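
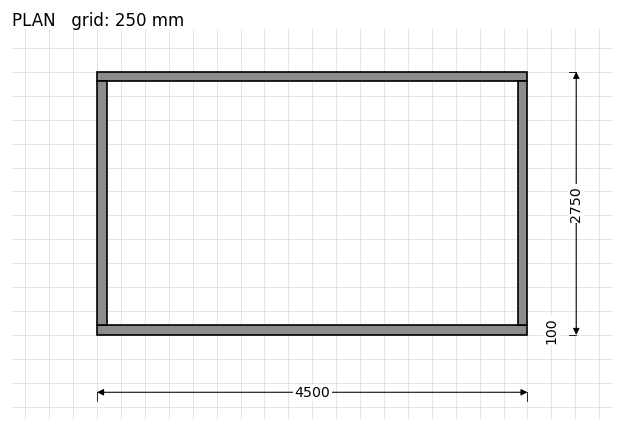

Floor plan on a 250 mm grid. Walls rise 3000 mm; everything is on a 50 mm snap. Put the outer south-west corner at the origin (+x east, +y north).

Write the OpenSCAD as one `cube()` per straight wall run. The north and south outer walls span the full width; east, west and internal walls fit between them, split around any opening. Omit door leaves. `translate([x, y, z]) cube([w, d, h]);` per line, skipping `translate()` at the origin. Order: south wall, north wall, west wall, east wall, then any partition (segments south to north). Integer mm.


cube([4500, 100, 3000]);
translate([0, 2650, 0]) cube([4500, 100, 3000]);
translate([0, 100, 0]) cube([100, 2550, 3000]);
translate([4400, 100, 0]) cube([100, 2550, 3000]);


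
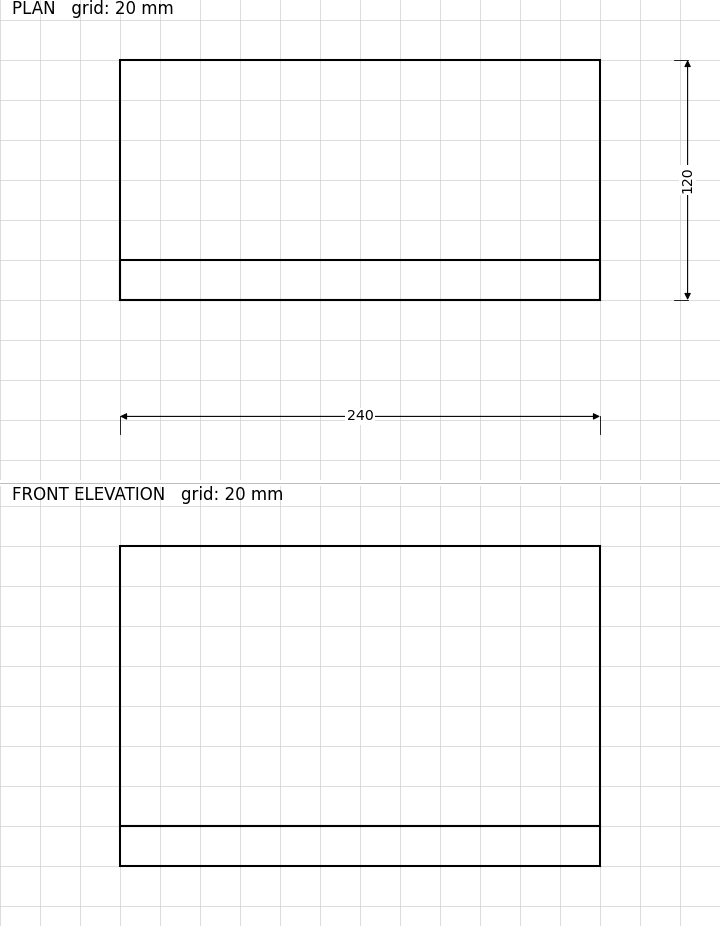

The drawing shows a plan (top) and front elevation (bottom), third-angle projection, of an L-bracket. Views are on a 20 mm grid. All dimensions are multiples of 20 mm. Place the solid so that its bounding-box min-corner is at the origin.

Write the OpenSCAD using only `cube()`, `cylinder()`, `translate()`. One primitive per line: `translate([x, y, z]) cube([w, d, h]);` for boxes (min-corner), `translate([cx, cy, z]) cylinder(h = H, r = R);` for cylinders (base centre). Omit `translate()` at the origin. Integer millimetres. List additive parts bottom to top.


cube([240, 120, 20]);
translate([0, 0, 20]) cube([240, 20, 140]);


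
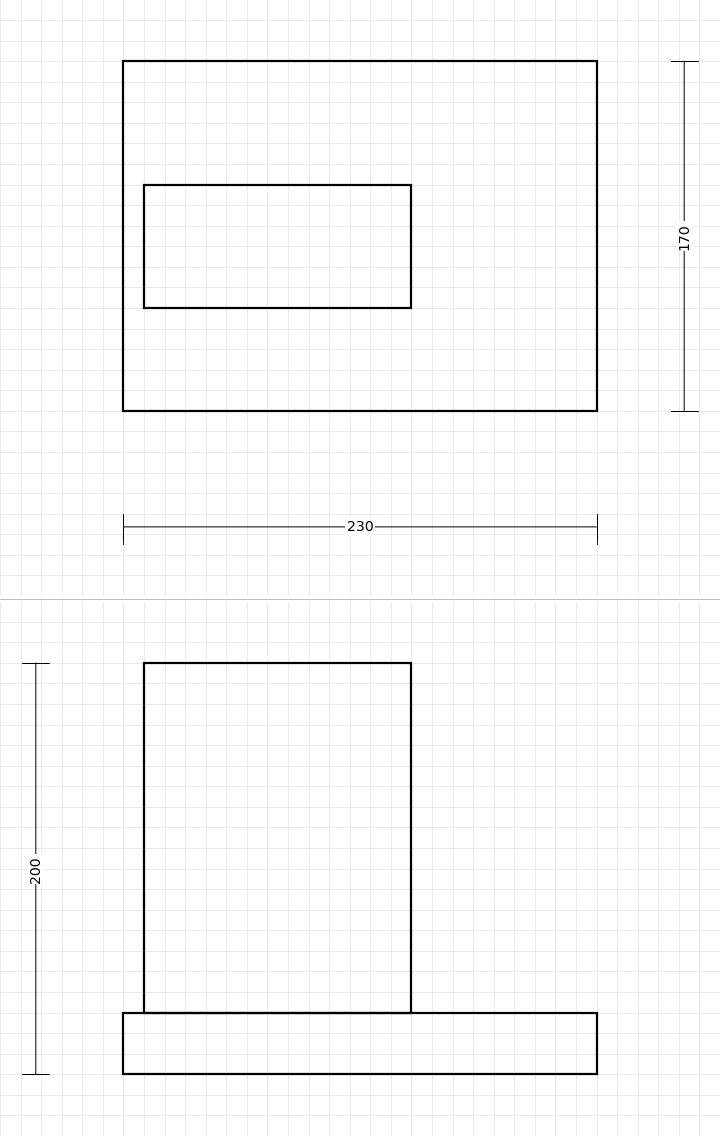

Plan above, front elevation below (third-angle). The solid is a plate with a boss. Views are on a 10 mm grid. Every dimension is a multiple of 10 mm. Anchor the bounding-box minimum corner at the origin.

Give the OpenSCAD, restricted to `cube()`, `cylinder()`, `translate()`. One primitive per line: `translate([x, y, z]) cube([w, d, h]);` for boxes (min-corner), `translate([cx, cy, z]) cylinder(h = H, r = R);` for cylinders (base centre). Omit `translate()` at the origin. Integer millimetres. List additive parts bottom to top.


cube([230, 170, 30]);
translate([10, 50, 30]) cube([130, 60, 170]);


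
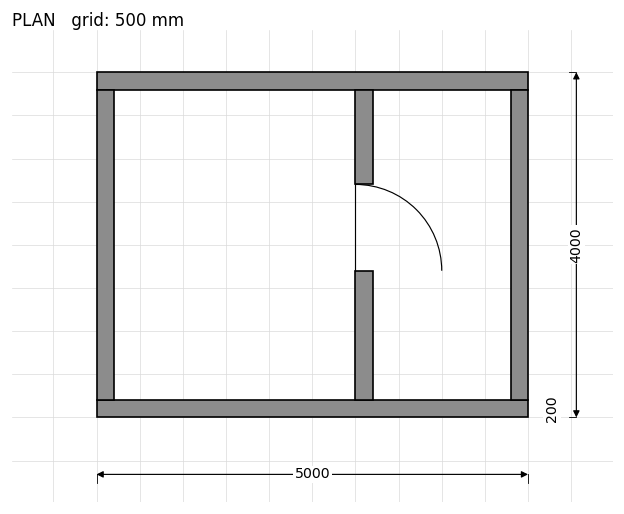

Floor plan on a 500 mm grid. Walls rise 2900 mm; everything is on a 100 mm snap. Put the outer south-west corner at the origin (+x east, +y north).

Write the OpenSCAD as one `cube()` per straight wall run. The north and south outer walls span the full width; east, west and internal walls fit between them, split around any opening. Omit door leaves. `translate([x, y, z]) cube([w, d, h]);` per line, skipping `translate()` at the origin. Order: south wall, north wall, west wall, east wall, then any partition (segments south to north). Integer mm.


cube([5000, 200, 2900]);
translate([0, 3800, 0]) cube([5000, 200, 2900]);
translate([0, 200, 0]) cube([200, 3600, 2900]);
translate([4800, 200, 0]) cube([200, 3600, 2900]);
translate([3000, 200, 0]) cube([200, 1500, 2900]);
translate([3000, 2700, 0]) cube([200, 1100, 2900]);


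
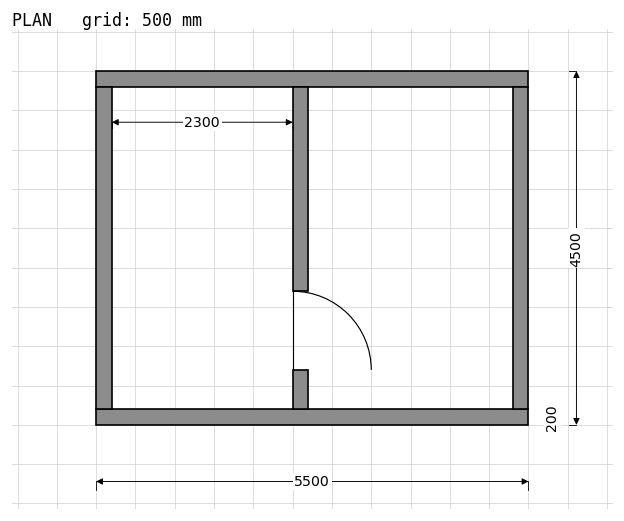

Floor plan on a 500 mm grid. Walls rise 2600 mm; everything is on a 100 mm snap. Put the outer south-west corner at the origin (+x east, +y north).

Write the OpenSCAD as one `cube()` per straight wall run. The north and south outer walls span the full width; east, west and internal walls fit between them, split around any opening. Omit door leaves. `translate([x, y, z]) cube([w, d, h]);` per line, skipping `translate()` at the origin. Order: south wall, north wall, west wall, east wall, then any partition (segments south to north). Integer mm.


cube([5500, 200, 2600]);
translate([0, 4300, 0]) cube([5500, 200, 2600]);
translate([0, 200, 0]) cube([200, 4100, 2600]);
translate([5300, 200, 0]) cube([200, 4100, 2600]);
translate([2500, 200, 0]) cube([200, 500, 2600]);
translate([2500, 1700, 0]) cube([200, 2600, 2600]);


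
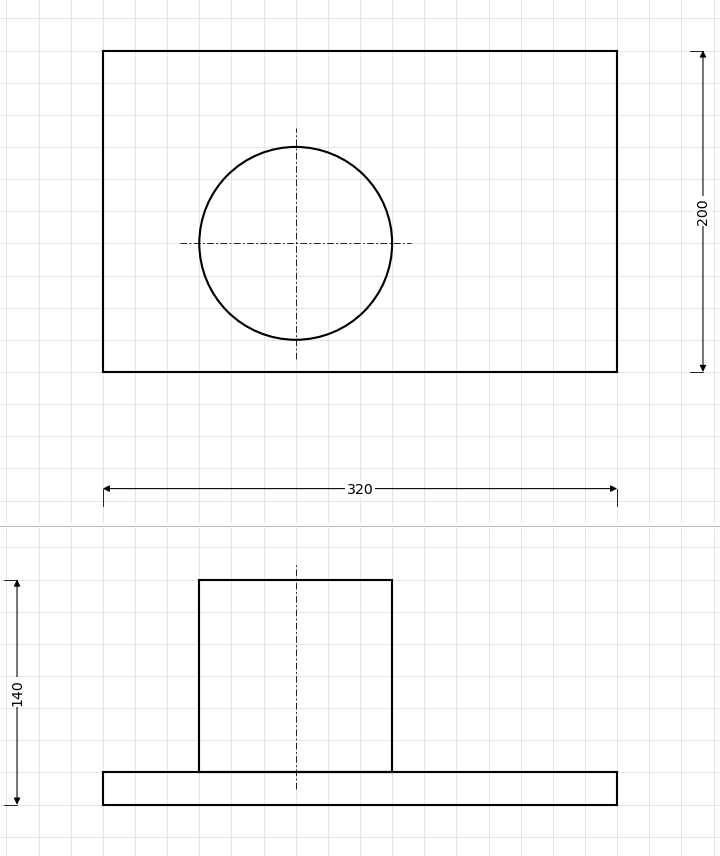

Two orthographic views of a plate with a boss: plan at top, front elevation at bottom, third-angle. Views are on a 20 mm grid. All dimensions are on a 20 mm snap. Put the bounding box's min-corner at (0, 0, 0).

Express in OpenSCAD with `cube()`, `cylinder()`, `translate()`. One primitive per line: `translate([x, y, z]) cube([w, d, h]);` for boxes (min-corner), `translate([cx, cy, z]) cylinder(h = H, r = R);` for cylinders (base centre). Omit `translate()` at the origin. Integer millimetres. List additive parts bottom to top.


cube([320, 200, 20]);
translate([120, 80, 20]) cylinder(h = 120, r = 60);


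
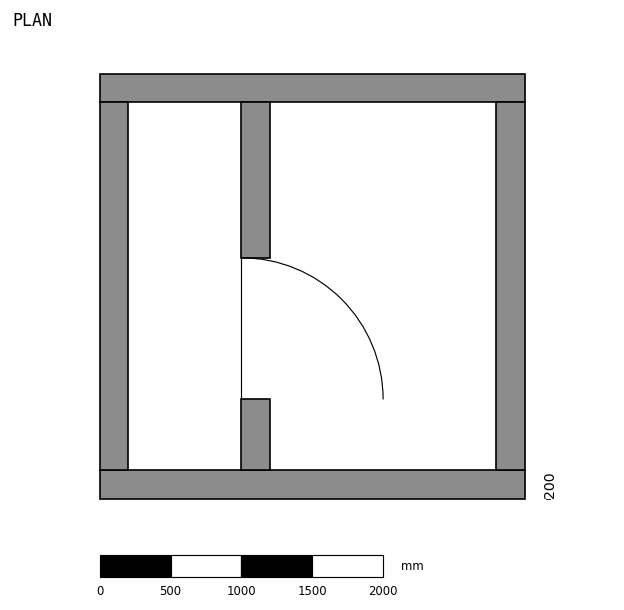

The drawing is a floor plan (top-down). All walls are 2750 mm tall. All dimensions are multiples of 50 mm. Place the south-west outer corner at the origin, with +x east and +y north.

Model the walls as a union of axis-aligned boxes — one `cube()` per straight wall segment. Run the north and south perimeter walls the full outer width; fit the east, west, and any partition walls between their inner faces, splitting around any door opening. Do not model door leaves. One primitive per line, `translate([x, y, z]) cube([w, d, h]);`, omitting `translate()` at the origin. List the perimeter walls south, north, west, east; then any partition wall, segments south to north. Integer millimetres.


cube([3000, 200, 2750]);
translate([0, 2800, 0]) cube([3000, 200, 2750]);
translate([0, 200, 0]) cube([200, 2600, 2750]);
translate([2800, 200, 0]) cube([200, 2600, 2750]);
translate([1000, 200, 0]) cube([200, 500, 2750]);
translate([1000, 1700, 0]) cube([200, 1100, 2750]);


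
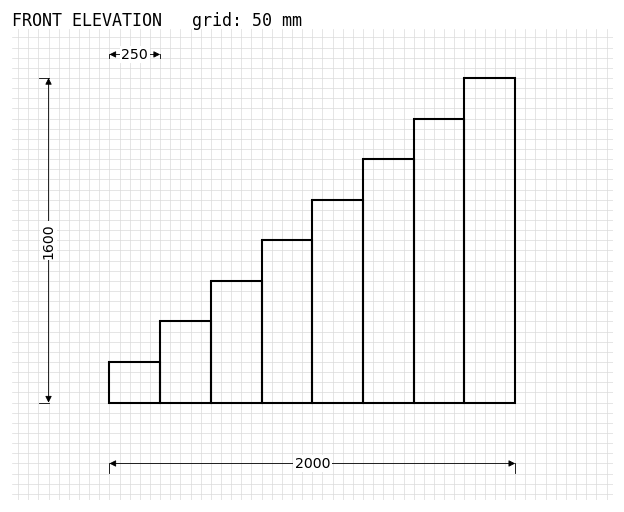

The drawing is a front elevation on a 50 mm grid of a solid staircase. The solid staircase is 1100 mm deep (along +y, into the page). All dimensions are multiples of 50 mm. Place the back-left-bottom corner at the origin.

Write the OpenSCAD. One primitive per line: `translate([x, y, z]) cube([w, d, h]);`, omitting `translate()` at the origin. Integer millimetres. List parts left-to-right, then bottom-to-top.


cube([250, 1100, 200]);
translate([250, 0, 0]) cube([250, 1100, 400]);
translate([500, 0, 0]) cube([250, 1100, 600]);
translate([750, 0, 0]) cube([250, 1100, 800]);
translate([1000, 0, 0]) cube([250, 1100, 1000]);
translate([1250, 0, 0]) cube([250, 1100, 1200]);
translate([1500, 0, 0]) cube([250, 1100, 1400]);
translate([1750, 0, 0]) cube([250, 1100, 1600]);


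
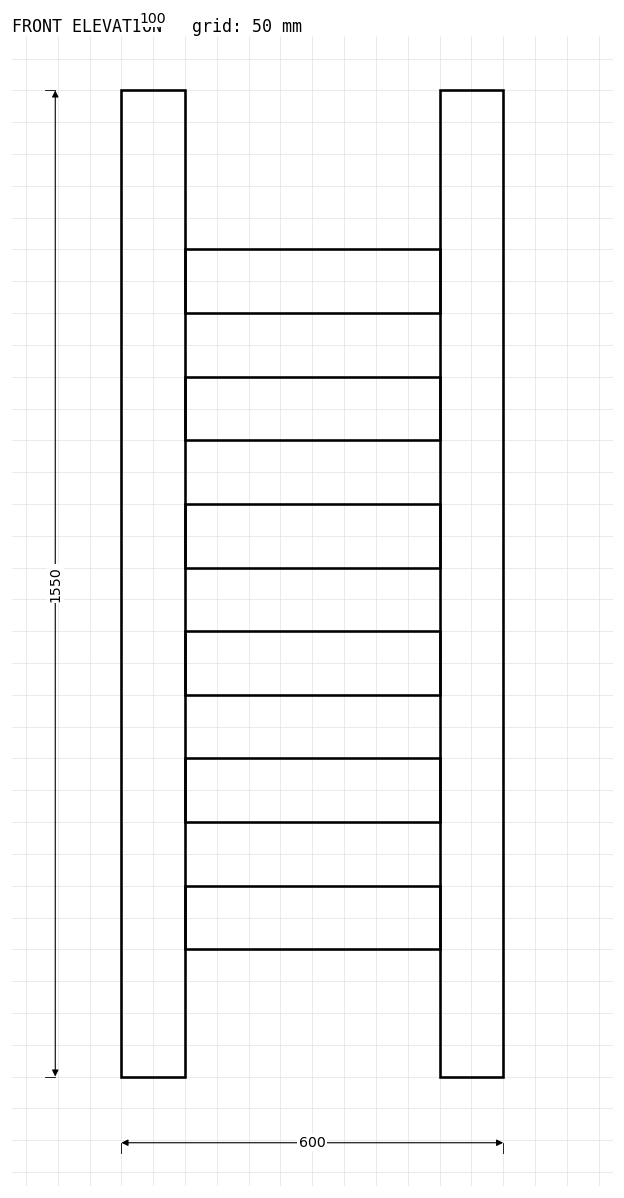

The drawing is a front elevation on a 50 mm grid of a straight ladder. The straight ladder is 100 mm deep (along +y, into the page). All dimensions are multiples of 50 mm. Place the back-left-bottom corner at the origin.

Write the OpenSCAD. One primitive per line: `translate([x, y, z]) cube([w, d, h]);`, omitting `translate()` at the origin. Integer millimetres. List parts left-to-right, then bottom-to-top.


cube([100, 100, 1550]);
translate([100, 0, 200]) cube([400, 100, 100]);
translate([100, 0, 400]) cube([400, 100, 100]);
translate([100, 0, 600]) cube([400, 100, 100]);
translate([100, 0, 800]) cube([400, 100, 100]);
translate([100, 0, 1000]) cube([400, 100, 100]);
translate([100, 0, 1200]) cube([400, 100, 100]);
translate([500, 0, 0]) cube([100, 100, 1550]);


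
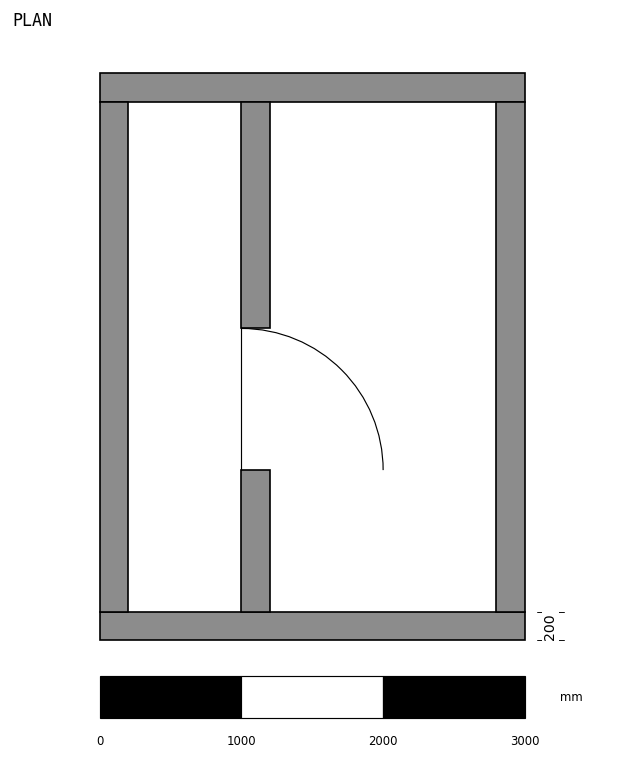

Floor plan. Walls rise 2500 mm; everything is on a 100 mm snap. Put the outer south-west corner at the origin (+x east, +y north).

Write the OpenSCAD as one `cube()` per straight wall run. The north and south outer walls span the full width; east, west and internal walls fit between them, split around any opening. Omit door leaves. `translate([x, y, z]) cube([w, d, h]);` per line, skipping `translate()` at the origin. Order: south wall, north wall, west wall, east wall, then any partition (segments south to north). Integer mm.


cube([3000, 200, 2500]);
translate([0, 3800, 0]) cube([3000, 200, 2500]);
translate([0, 200, 0]) cube([200, 3600, 2500]);
translate([2800, 200, 0]) cube([200, 3600, 2500]);
translate([1000, 200, 0]) cube([200, 1000, 2500]);
translate([1000, 2200, 0]) cube([200, 1600, 2500]);


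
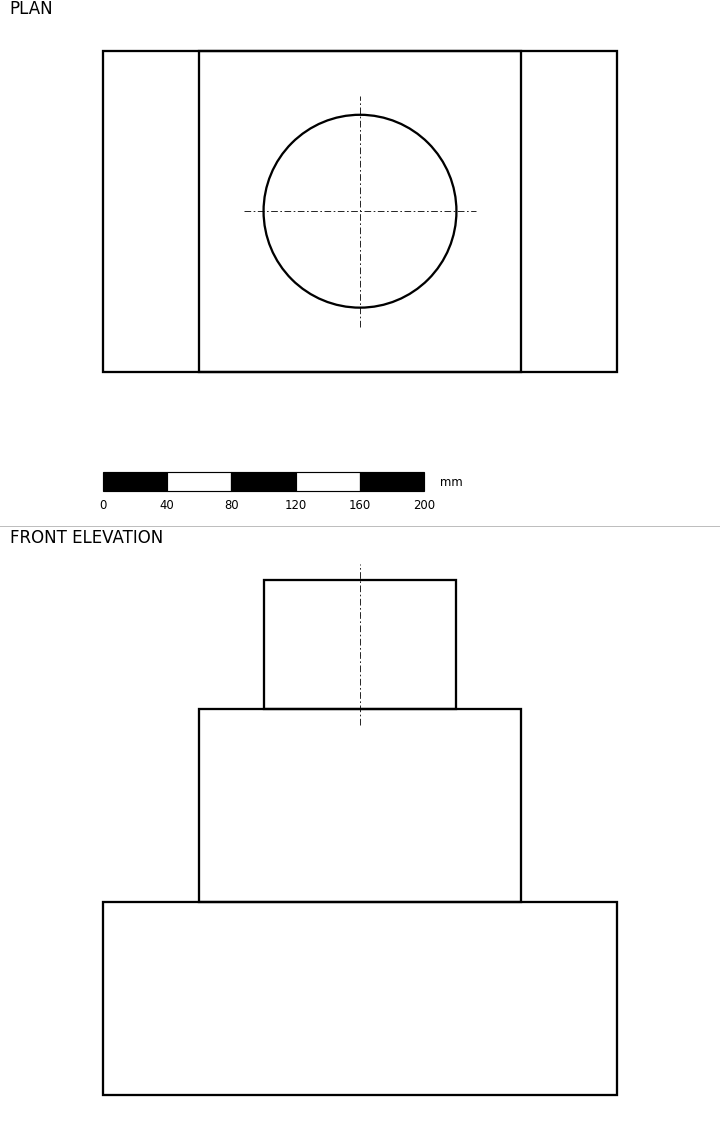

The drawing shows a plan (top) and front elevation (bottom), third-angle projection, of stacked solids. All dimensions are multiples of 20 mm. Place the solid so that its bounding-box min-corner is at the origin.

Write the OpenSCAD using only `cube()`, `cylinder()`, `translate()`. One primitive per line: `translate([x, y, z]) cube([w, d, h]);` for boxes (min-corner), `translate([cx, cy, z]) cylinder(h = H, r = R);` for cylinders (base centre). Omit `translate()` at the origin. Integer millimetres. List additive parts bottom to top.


cube([320, 200, 120]);
translate([60, 0, 120]) cube([200, 200, 120]);
translate([160, 100, 240]) cylinder(h = 80, r = 60);


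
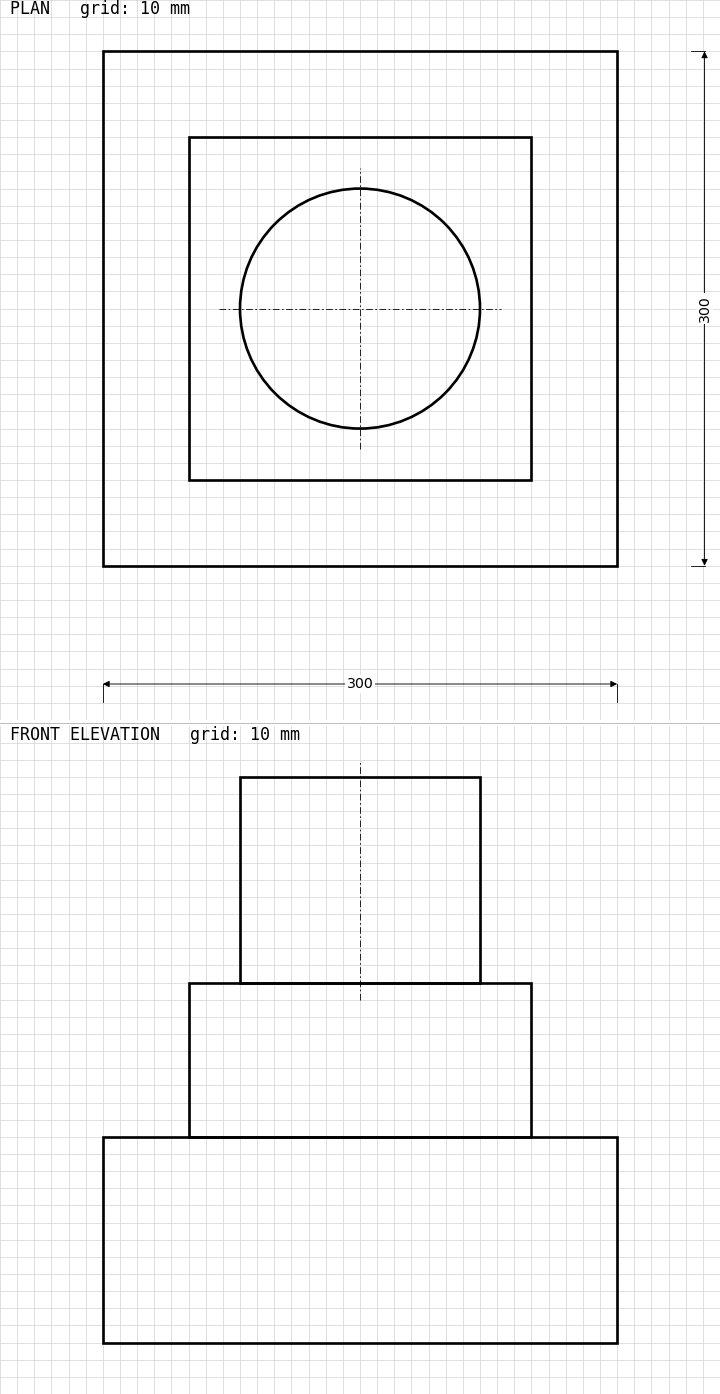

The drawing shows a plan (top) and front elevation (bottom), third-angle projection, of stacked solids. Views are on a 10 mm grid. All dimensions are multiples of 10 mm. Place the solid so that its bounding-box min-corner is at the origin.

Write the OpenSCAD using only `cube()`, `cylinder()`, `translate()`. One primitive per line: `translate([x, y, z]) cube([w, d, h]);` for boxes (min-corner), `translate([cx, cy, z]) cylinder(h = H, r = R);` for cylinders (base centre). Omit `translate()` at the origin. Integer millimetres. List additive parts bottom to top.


cube([300, 300, 120]);
translate([50, 50, 120]) cube([200, 200, 90]);
translate([150, 150, 210]) cylinder(h = 120, r = 70);


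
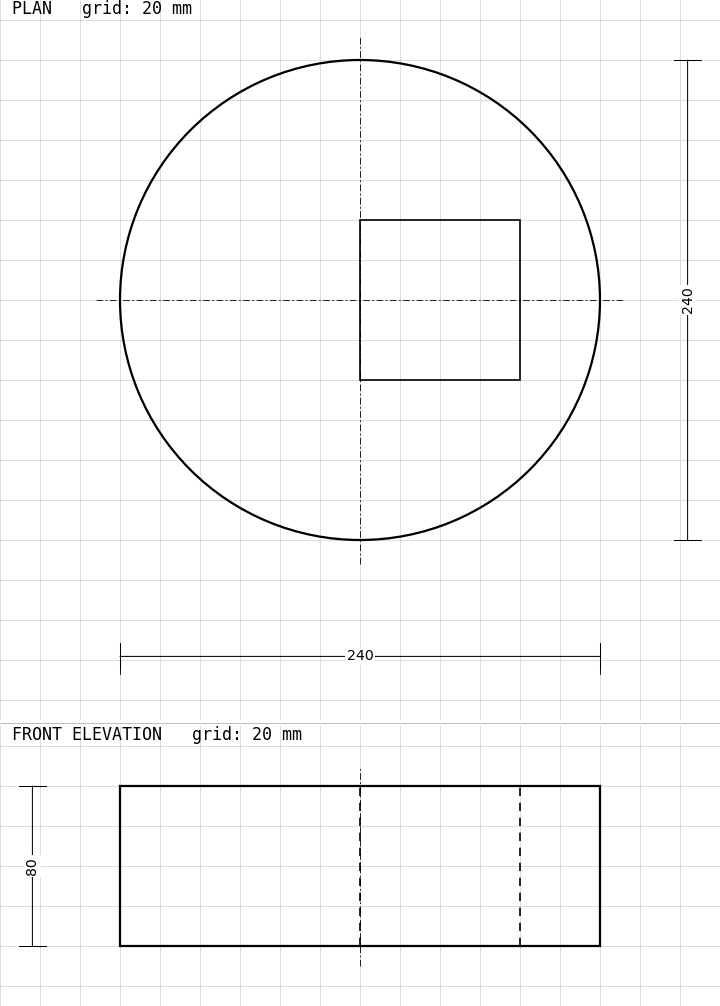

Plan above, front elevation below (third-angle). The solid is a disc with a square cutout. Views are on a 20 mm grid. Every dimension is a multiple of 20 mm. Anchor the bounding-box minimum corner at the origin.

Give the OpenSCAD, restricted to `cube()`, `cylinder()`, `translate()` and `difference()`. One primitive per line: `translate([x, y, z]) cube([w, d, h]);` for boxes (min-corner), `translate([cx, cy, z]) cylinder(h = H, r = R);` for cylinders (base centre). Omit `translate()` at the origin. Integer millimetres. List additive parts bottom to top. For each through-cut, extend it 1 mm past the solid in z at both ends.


difference() {
  translate([120, 120, 0]) cylinder(h = 80, r = 120);
  translate([120, 80, -1]) cube([80, 80, 82]);
}


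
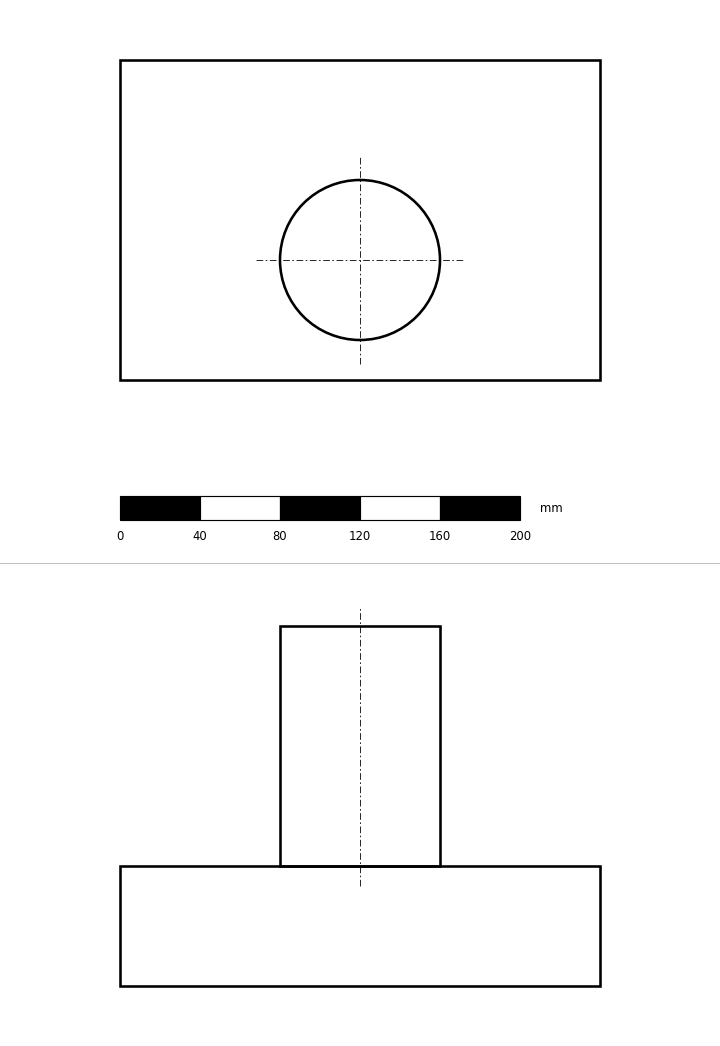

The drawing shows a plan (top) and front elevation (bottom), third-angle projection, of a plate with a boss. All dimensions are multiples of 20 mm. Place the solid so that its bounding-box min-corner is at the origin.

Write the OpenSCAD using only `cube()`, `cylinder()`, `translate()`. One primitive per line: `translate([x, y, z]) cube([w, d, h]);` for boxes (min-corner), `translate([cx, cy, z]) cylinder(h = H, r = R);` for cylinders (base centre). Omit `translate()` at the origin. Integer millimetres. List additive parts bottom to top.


cube([240, 160, 60]);
translate([120, 60, 60]) cylinder(h = 120, r = 40);


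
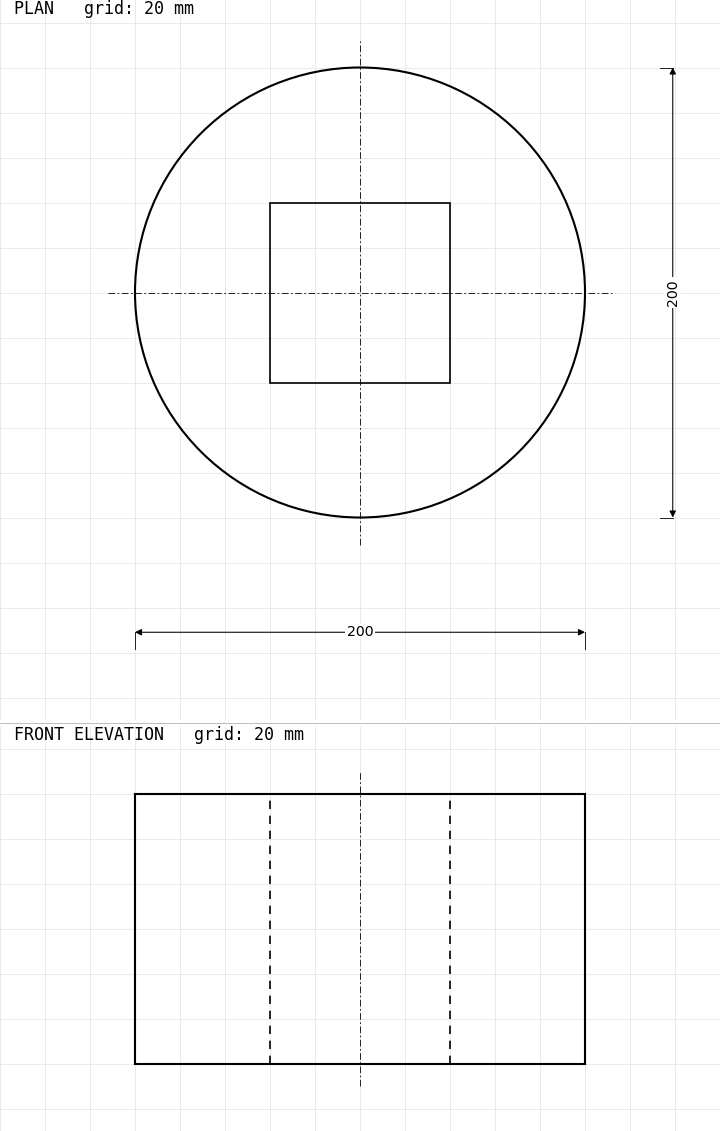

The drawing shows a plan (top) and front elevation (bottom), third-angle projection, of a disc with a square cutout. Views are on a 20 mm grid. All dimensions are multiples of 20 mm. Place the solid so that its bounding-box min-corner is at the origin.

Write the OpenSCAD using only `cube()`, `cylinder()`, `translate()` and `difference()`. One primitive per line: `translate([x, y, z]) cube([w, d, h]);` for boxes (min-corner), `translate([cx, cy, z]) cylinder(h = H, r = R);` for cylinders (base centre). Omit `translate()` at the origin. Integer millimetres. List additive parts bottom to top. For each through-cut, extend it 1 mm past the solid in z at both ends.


difference() {
  translate([100, 100, 0]) cylinder(h = 120, r = 100);
  translate([60, 60, -1]) cube([80, 80, 122]);
}


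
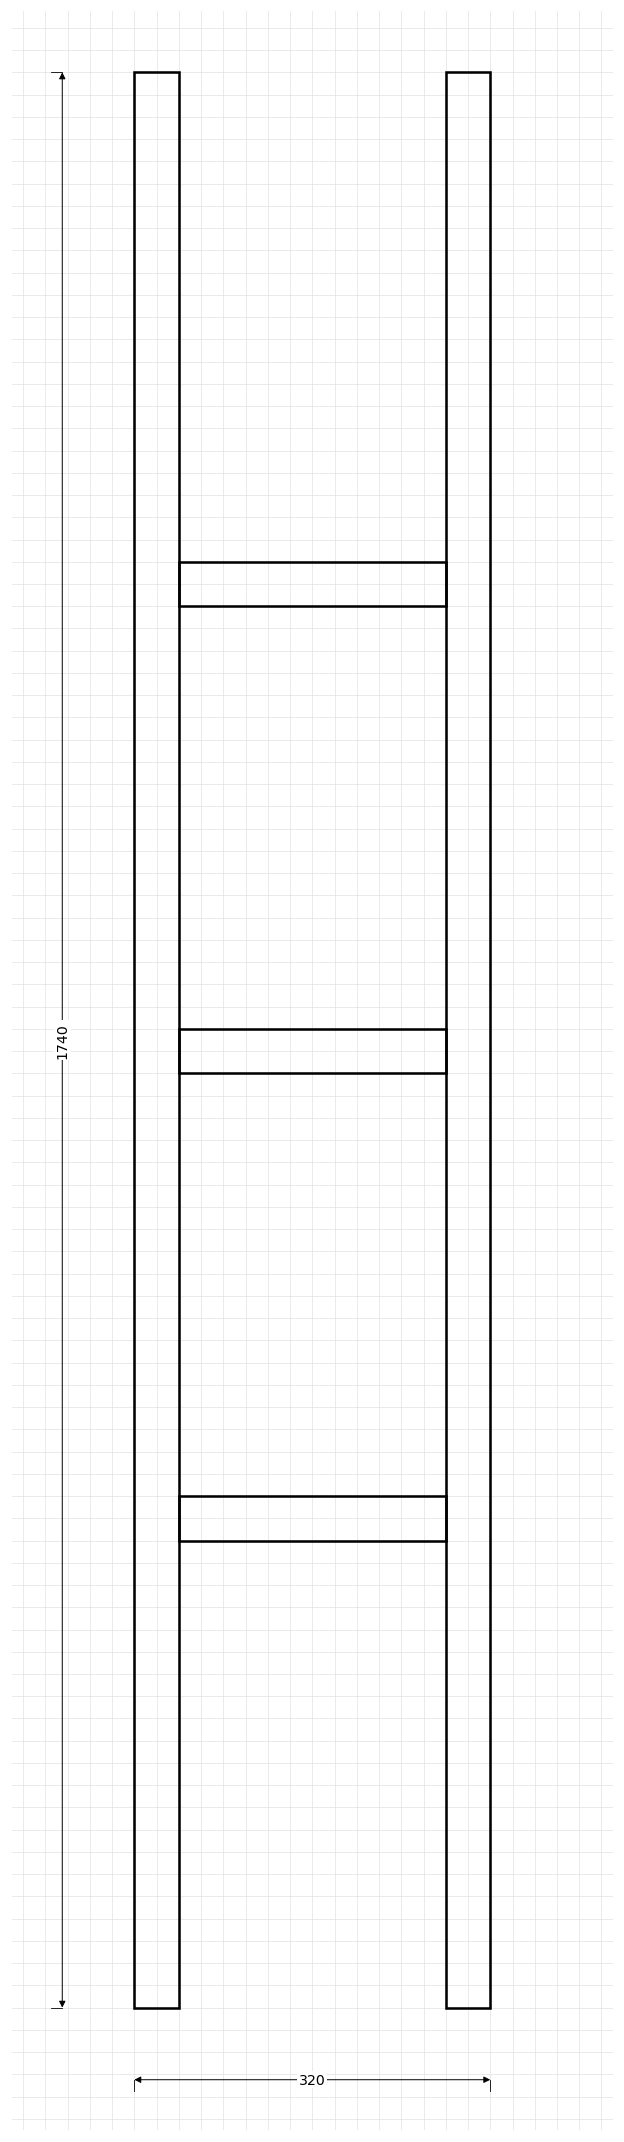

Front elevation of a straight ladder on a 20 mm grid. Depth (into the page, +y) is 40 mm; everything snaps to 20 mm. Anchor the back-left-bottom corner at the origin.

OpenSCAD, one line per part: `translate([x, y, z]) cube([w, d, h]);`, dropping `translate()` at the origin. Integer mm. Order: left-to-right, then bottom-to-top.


cube([40, 40, 1740]);
translate([40, 0, 420]) cube([240, 40, 40]);
translate([40, 0, 840]) cube([240, 40, 40]);
translate([40, 0, 1260]) cube([240, 40, 40]);
translate([280, 0, 0]) cube([40, 40, 1740]);


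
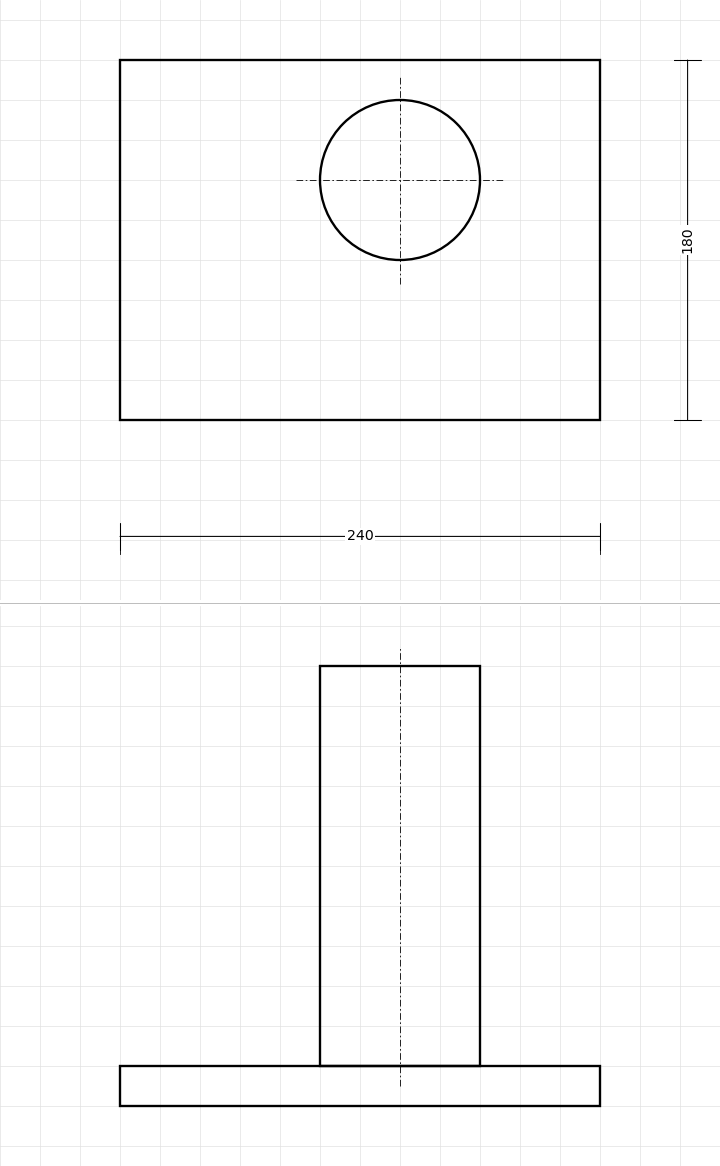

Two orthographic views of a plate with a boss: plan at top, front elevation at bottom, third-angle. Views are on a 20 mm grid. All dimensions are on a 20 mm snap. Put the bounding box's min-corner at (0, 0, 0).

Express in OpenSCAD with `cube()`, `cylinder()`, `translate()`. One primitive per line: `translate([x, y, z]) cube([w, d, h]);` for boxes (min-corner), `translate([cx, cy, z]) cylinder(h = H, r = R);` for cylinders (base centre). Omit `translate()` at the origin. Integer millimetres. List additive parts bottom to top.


cube([240, 180, 20]);
translate([140, 120, 20]) cylinder(h = 200, r = 40);


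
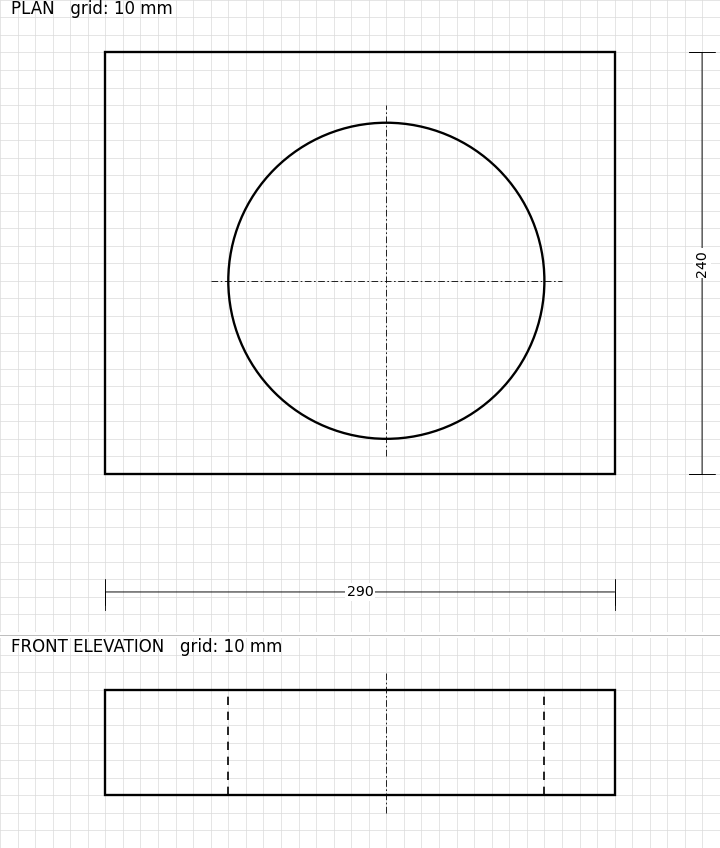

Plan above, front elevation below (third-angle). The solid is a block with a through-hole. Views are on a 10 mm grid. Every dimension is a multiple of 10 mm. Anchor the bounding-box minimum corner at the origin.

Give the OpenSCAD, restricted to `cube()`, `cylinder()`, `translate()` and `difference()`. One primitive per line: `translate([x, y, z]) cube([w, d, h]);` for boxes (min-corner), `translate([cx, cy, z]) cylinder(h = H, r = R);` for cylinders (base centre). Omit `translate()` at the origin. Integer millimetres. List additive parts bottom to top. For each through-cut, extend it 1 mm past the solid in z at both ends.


difference() {
  cube([290, 240, 60]);
  translate([160, 110, -1]) cylinder(h = 62, r = 90);
}


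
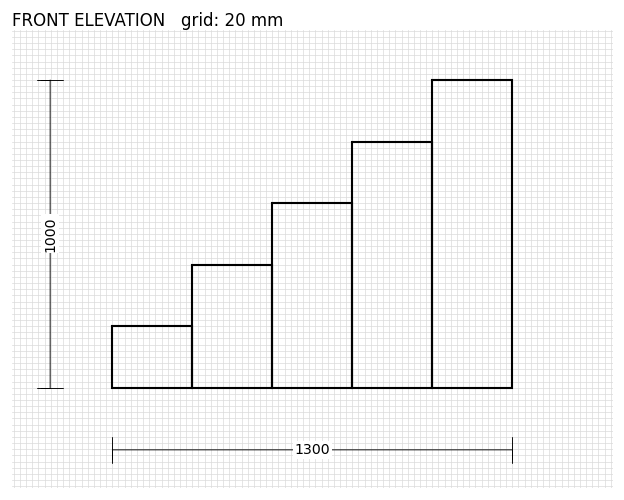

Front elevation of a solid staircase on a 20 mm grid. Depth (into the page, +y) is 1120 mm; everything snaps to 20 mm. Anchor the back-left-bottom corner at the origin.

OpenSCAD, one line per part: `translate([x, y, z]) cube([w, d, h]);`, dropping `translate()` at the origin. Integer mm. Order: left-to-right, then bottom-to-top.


cube([260, 1120, 200]);
translate([260, 0, 0]) cube([260, 1120, 400]);
translate([520, 0, 0]) cube([260, 1120, 600]);
translate([780, 0, 0]) cube([260, 1120, 800]);
translate([1040, 0, 0]) cube([260, 1120, 1000]);


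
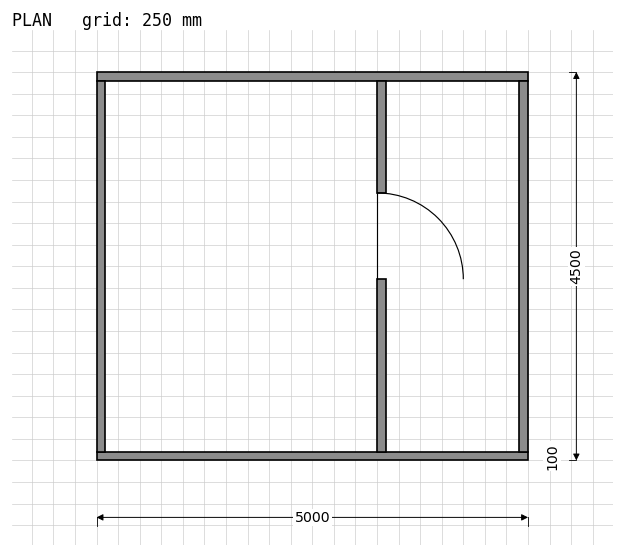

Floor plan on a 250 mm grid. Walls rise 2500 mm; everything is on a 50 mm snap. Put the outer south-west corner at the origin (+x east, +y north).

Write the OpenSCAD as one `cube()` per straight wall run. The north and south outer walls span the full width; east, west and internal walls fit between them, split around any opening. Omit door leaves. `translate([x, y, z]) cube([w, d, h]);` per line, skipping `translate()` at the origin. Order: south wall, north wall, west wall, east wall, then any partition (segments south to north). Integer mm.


cube([5000, 100, 2500]);
translate([0, 4400, 0]) cube([5000, 100, 2500]);
translate([0, 100, 0]) cube([100, 4300, 2500]);
translate([4900, 100, 0]) cube([100, 4300, 2500]);
translate([3250, 100, 0]) cube([100, 2000, 2500]);
translate([3250, 3100, 0]) cube([100, 1300, 2500]);


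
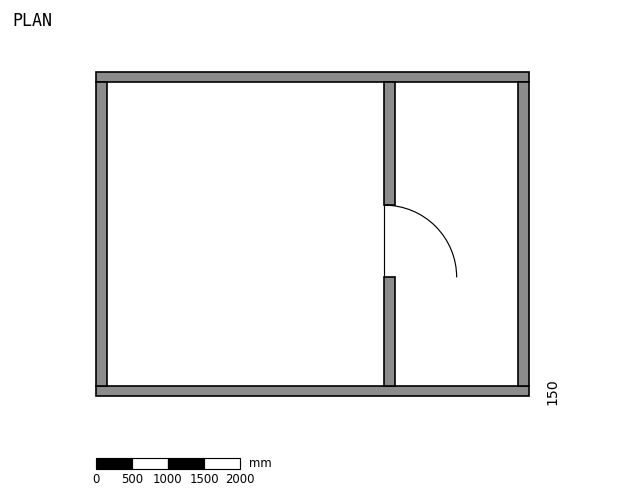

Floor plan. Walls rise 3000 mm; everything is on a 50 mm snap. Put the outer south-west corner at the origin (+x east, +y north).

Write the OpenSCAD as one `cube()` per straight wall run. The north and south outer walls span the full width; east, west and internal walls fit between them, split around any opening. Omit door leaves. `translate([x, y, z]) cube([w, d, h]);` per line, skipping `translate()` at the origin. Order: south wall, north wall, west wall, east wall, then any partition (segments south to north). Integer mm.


cube([6000, 150, 3000]);
translate([0, 4350, 0]) cube([6000, 150, 3000]);
translate([0, 150, 0]) cube([150, 4200, 3000]);
translate([5850, 150, 0]) cube([150, 4200, 3000]);
translate([4000, 150, 0]) cube([150, 1500, 3000]);
translate([4000, 2650, 0]) cube([150, 1700, 3000]);


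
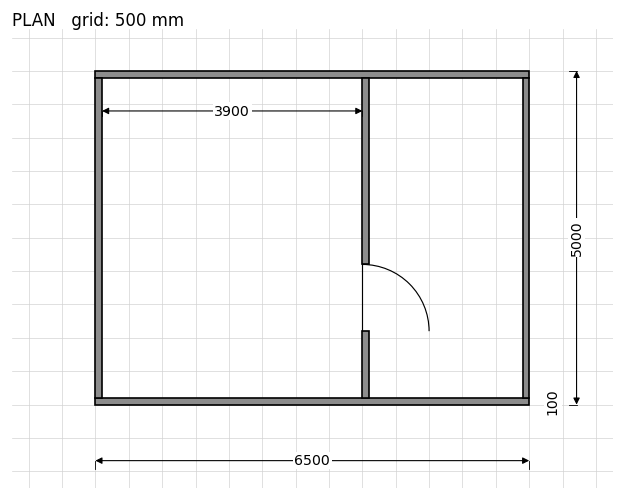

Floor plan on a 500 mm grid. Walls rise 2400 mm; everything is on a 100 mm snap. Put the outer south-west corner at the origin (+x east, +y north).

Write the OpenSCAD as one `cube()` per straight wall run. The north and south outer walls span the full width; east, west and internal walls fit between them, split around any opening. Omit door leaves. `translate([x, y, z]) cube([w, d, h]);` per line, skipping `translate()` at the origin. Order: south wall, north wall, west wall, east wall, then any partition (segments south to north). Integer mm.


cube([6500, 100, 2400]);
translate([0, 4900, 0]) cube([6500, 100, 2400]);
translate([0, 100, 0]) cube([100, 4800, 2400]);
translate([6400, 100, 0]) cube([100, 4800, 2400]);
translate([4000, 100, 0]) cube([100, 1000, 2400]);
translate([4000, 2100, 0]) cube([100, 2800, 2400]);


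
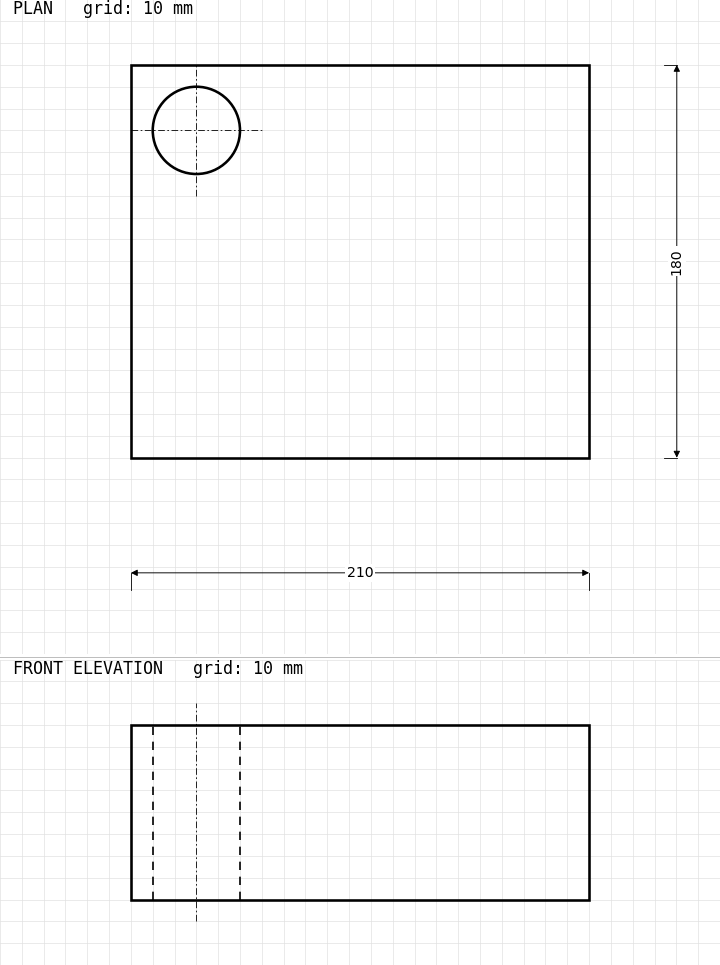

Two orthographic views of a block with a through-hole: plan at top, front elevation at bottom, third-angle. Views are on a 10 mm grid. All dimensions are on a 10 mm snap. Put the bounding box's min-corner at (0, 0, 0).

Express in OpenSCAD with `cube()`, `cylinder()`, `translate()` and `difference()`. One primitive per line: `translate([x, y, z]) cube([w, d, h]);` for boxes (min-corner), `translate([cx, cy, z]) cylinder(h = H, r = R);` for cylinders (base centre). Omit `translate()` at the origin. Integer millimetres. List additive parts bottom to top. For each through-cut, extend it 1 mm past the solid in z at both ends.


difference() {
  cube([210, 180, 80]);
  translate([30, 150, -1]) cylinder(h = 82, r = 20);
}


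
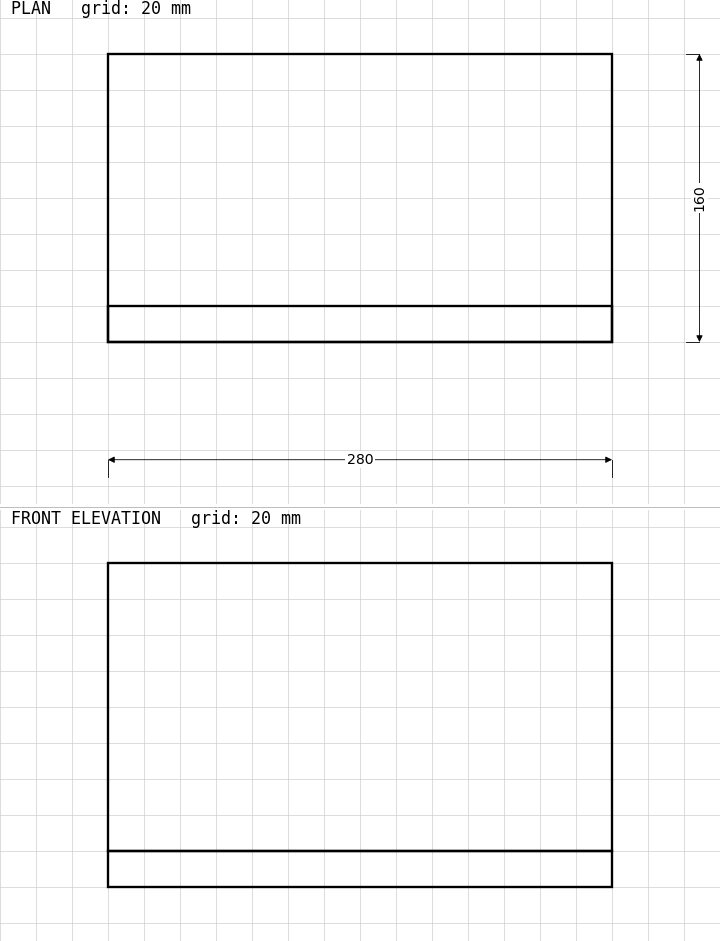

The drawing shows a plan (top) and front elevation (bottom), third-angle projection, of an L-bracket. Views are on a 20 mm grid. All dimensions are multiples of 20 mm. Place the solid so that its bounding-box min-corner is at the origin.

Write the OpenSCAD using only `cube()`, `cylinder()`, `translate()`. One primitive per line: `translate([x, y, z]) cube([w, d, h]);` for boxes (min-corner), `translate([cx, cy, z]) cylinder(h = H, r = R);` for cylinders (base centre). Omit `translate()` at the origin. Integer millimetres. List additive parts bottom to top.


cube([280, 160, 20]);
translate([0, 0, 20]) cube([280, 20, 160]);


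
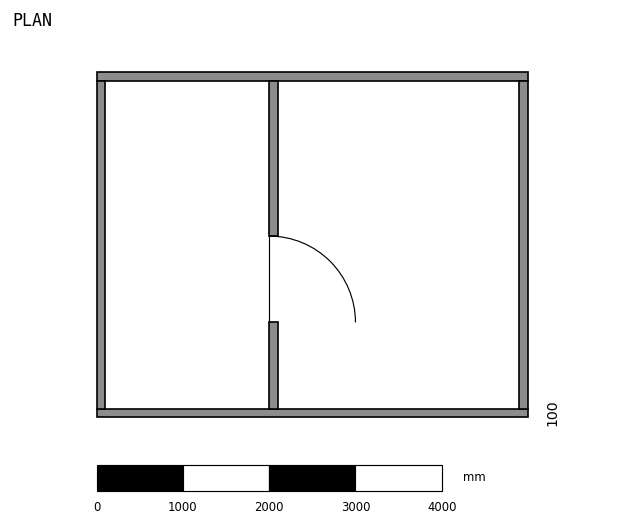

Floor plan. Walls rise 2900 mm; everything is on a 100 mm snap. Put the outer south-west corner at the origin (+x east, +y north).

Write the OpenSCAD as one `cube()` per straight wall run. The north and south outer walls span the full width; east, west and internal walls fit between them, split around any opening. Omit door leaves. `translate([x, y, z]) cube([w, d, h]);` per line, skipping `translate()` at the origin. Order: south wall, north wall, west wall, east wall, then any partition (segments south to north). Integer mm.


cube([5000, 100, 2900]);
translate([0, 3900, 0]) cube([5000, 100, 2900]);
translate([0, 100, 0]) cube([100, 3800, 2900]);
translate([4900, 100, 0]) cube([100, 3800, 2900]);
translate([2000, 100, 0]) cube([100, 1000, 2900]);
translate([2000, 2100, 0]) cube([100, 1800, 2900]);


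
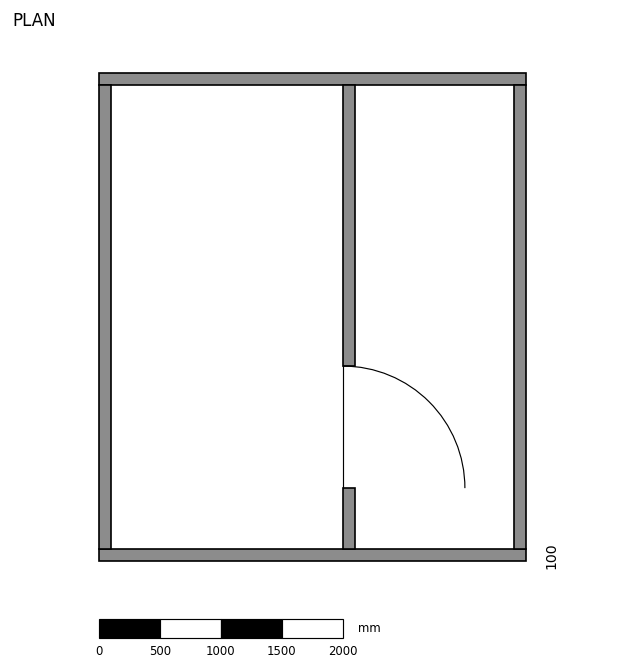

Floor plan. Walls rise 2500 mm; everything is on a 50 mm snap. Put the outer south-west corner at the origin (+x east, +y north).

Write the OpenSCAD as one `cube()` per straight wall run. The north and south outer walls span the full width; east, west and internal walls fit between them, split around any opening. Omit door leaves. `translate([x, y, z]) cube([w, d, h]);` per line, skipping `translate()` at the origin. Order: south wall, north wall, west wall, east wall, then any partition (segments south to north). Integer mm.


cube([3500, 100, 2500]);
translate([0, 3900, 0]) cube([3500, 100, 2500]);
translate([0, 100, 0]) cube([100, 3800, 2500]);
translate([3400, 100, 0]) cube([100, 3800, 2500]);
translate([2000, 100, 0]) cube([100, 500, 2500]);
translate([2000, 1600, 0]) cube([100, 2300, 2500]);


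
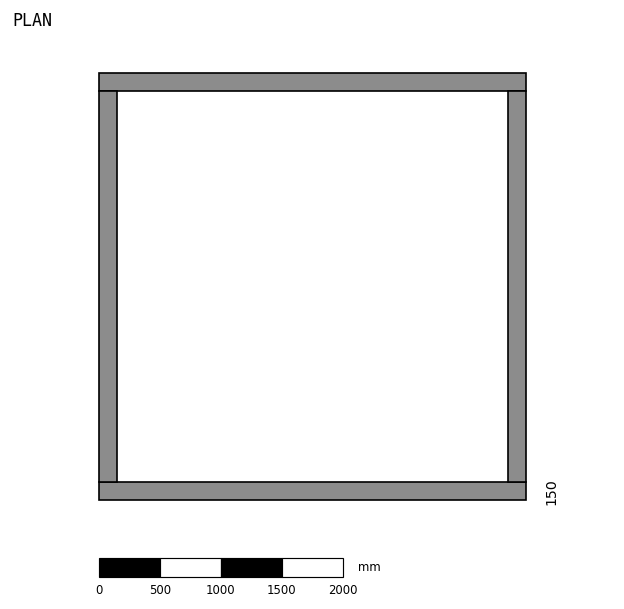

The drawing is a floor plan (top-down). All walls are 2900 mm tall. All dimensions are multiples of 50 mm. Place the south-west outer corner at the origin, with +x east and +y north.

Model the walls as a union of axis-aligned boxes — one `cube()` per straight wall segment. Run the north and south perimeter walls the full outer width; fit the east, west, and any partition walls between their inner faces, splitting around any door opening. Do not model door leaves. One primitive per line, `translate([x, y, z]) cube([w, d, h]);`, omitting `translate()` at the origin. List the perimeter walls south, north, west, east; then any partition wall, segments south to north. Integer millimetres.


cube([3500, 150, 2900]);
translate([0, 3350, 0]) cube([3500, 150, 2900]);
translate([0, 150, 0]) cube([150, 3200, 2900]);
translate([3350, 150, 0]) cube([150, 3200, 2900]);


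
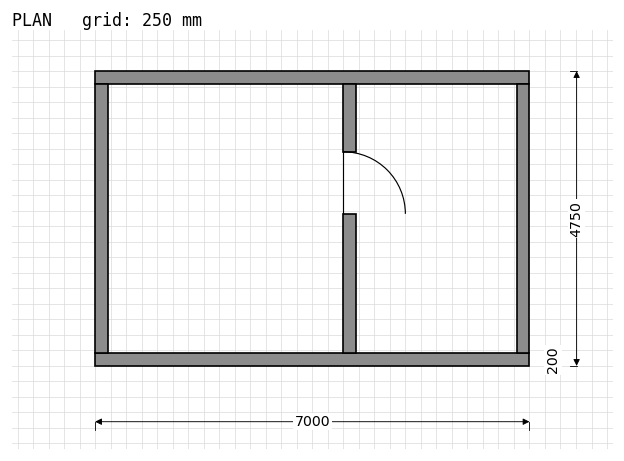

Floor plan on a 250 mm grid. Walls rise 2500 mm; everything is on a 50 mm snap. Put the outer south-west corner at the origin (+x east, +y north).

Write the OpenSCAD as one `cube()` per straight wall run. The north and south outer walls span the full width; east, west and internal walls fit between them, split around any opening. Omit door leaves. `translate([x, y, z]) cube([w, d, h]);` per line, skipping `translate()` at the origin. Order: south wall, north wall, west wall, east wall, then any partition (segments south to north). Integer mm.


cube([7000, 200, 2500]);
translate([0, 4550, 0]) cube([7000, 200, 2500]);
translate([0, 200, 0]) cube([200, 4350, 2500]);
translate([6800, 200, 0]) cube([200, 4350, 2500]);
translate([4000, 200, 0]) cube([200, 2250, 2500]);
translate([4000, 3450, 0]) cube([200, 1100, 2500]);


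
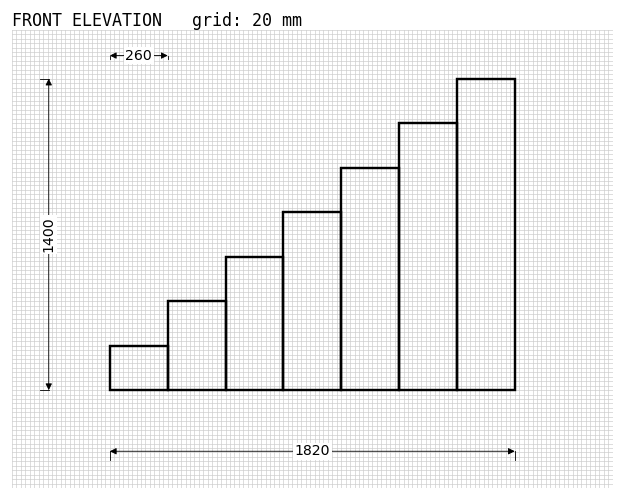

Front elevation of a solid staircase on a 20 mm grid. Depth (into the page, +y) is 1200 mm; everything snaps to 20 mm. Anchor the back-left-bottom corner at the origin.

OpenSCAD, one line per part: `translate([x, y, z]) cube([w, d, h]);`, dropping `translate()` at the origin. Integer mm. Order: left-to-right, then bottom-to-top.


cube([260, 1200, 200]);
translate([260, 0, 0]) cube([260, 1200, 400]);
translate([520, 0, 0]) cube([260, 1200, 600]);
translate([780, 0, 0]) cube([260, 1200, 800]);
translate([1040, 0, 0]) cube([260, 1200, 1000]);
translate([1300, 0, 0]) cube([260, 1200, 1200]);
translate([1560, 0, 0]) cube([260, 1200, 1400]);


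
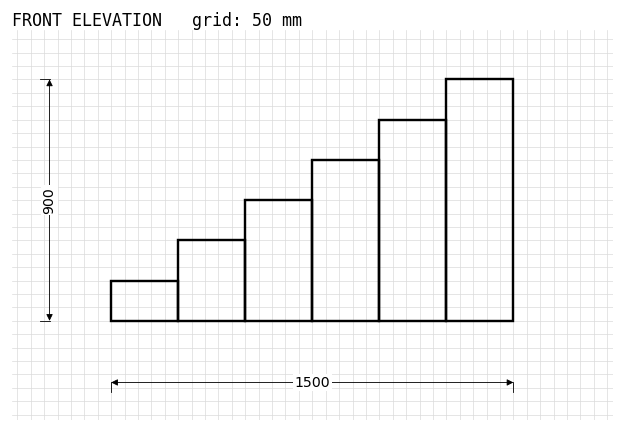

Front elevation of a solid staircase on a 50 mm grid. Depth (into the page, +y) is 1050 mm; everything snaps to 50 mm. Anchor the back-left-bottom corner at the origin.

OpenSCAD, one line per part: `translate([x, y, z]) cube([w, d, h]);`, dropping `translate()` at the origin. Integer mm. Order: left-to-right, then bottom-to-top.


cube([250, 1050, 150]);
translate([250, 0, 0]) cube([250, 1050, 300]);
translate([500, 0, 0]) cube([250, 1050, 450]);
translate([750, 0, 0]) cube([250, 1050, 600]);
translate([1000, 0, 0]) cube([250, 1050, 750]);
translate([1250, 0, 0]) cube([250, 1050, 900]);


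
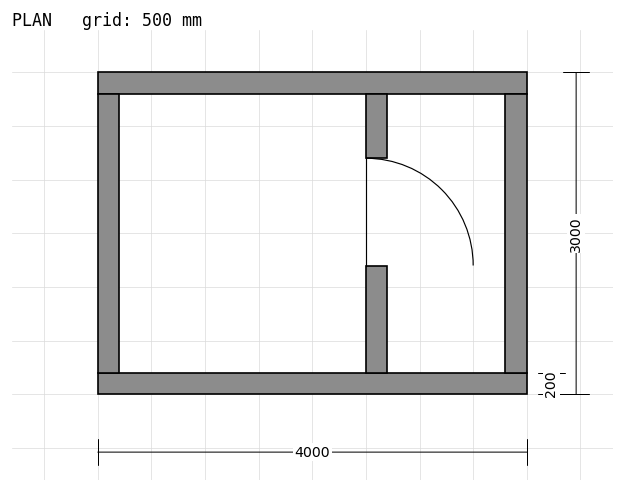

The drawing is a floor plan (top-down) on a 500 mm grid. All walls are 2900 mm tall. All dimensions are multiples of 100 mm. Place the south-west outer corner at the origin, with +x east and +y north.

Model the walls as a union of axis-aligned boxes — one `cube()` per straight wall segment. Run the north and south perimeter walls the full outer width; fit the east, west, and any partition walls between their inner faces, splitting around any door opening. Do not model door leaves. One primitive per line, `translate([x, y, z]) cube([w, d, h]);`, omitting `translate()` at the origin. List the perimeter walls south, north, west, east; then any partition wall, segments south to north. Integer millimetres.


cube([4000, 200, 2900]);
translate([0, 2800, 0]) cube([4000, 200, 2900]);
translate([0, 200, 0]) cube([200, 2600, 2900]);
translate([3800, 200, 0]) cube([200, 2600, 2900]);
translate([2500, 200, 0]) cube([200, 1000, 2900]);
translate([2500, 2200, 0]) cube([200, 600, 2900]);


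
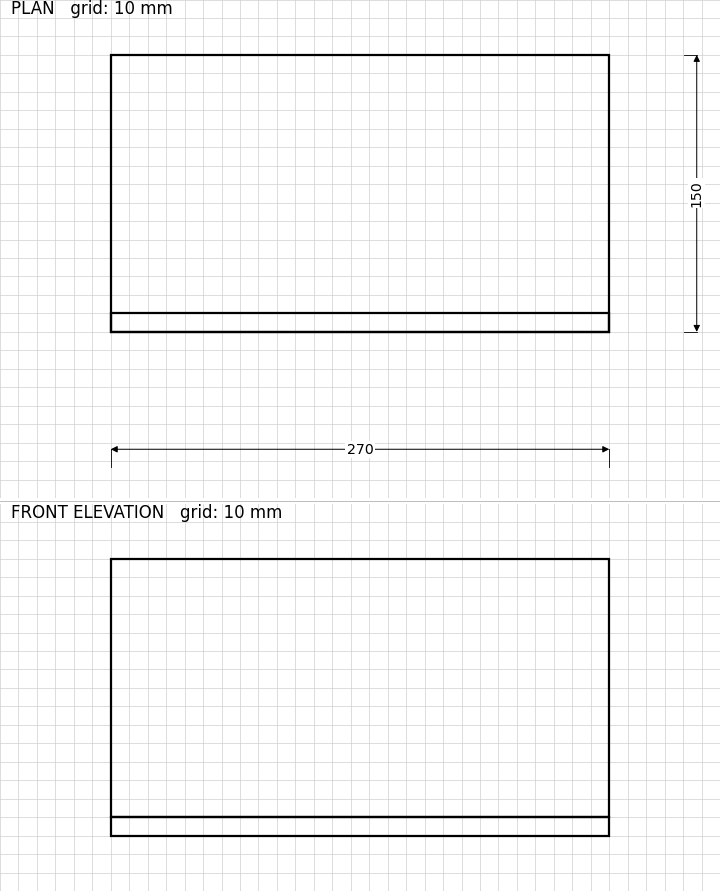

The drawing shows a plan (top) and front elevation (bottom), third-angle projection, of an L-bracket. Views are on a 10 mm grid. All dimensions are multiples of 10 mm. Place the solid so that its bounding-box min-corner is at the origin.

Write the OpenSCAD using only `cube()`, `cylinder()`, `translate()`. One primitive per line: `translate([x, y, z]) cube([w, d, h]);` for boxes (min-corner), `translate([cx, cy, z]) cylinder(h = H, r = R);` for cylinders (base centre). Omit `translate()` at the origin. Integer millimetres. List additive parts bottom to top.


cube([270, 150, 10]);
translate([0, 0, 10]) cube([270, 10, 140]);


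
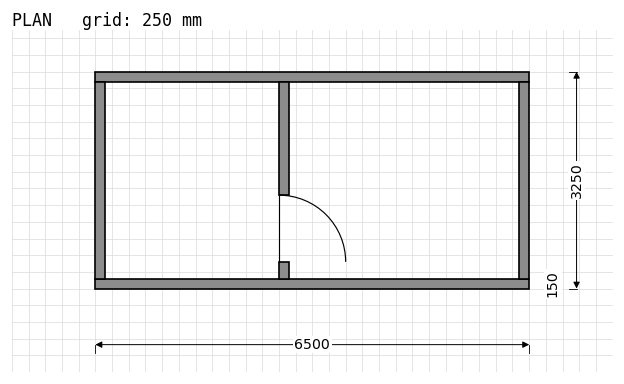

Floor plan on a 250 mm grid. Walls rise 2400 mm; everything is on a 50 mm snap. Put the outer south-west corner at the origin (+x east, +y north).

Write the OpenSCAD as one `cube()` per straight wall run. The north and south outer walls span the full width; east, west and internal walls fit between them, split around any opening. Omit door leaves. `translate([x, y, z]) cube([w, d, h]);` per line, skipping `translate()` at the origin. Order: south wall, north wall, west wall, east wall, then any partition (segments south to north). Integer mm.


cube([6500, 150, 2400]);
translate([0, 3100, 0]) cube([6500, 150, 2400]);
translate([0, 150, 0]) cube([150, 2950, 2400]);
translate([6350, 150, 0]) cube([150, 2950, 2400]);
translate([2750, 150, 0]) cube([150, 250, 2400]);
translate([2750, 1400, 0]) cube([150, 1700, 2400]);


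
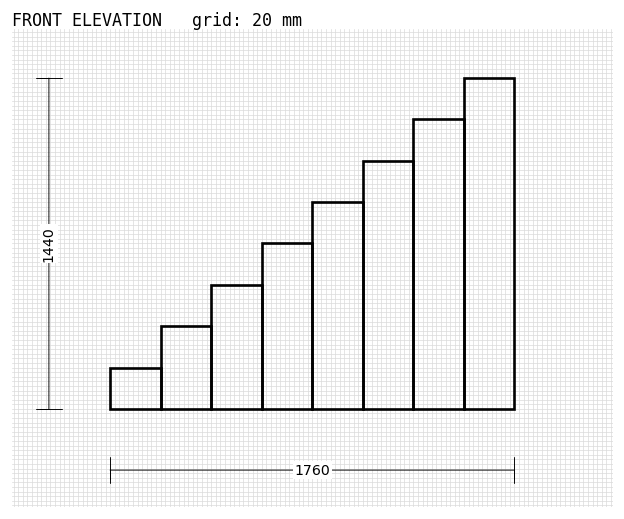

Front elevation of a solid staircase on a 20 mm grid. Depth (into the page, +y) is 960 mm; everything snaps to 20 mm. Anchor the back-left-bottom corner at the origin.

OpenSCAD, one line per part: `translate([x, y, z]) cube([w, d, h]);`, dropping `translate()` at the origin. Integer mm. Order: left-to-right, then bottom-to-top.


cube([220, 960, 180]);
translate([220, 0, 0]) cube([220, 960, 360]);
translate([440, 0, 0]) cube([220, 960, 540]);
translate([660, 0, 0]) cube([220, 960, 720]);
translate([880, 0, 0]) cube([220, 960, 900]);
translate([1100, 0, 0]) cube([220, 960, 1080]);
translate([1320, 0, 0]) cube([220, 960, 1260]);
translate([1540, 0, 0]) cube([220, 960, 1440]);


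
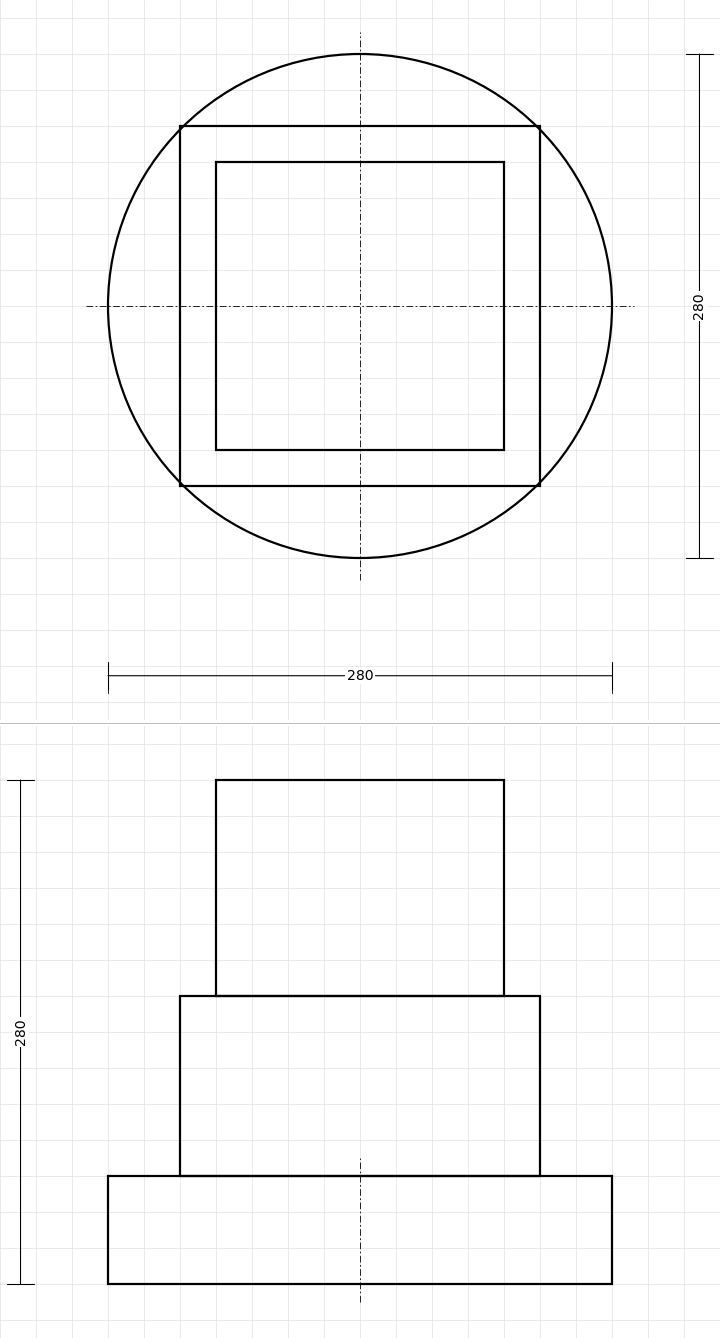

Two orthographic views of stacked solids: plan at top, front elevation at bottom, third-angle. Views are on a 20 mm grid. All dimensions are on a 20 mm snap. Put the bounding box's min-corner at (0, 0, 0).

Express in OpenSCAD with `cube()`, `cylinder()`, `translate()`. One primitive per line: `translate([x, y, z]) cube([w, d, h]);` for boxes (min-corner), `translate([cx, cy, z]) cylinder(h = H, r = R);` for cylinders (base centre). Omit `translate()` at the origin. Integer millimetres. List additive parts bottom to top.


translate([140, 140, 0]) cylinder(h = 60, r = 140);
translate([40, 40, 60]) cube([200, 200, 100]);
translate([60, 60, 160]) cube([160, 160, 120]);


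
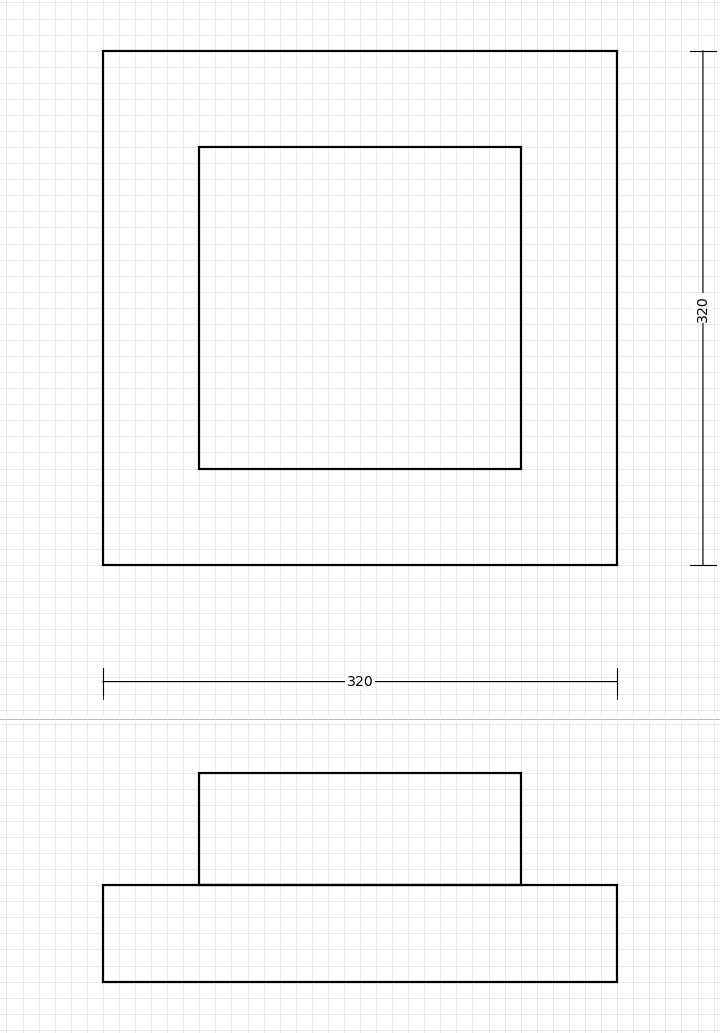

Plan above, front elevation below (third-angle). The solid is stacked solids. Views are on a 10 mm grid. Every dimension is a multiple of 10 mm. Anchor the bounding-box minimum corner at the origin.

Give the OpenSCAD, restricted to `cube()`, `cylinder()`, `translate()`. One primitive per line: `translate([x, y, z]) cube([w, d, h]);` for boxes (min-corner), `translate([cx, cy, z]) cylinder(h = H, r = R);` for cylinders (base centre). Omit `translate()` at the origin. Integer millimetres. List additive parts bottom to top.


cube([320, 320, 60]);
translate([60, 60, 60]) cube([200, 200, 70]);


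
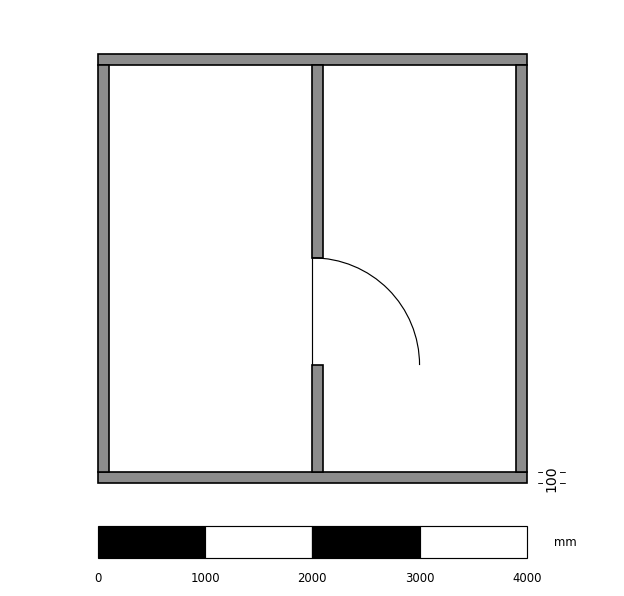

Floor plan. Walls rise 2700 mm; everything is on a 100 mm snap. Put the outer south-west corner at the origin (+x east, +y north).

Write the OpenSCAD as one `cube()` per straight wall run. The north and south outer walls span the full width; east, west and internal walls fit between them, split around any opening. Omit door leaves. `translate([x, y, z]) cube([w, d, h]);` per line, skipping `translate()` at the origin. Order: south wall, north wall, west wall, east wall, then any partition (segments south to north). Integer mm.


cube([4000, 100, 2700]);
translate([0, 3900, 0]) cube([4000, 100, 2700]);
translate([0, 100, 0]) cube([100, 3800, 2700]);
translate([3900, 100, 0]) cube([100, 3800, 2700]);
translate([2000, 100, 0]) cube([100, 1000, 2700]);
translate([2000, 2100, 0]) cube([100, 1800, 2700]);


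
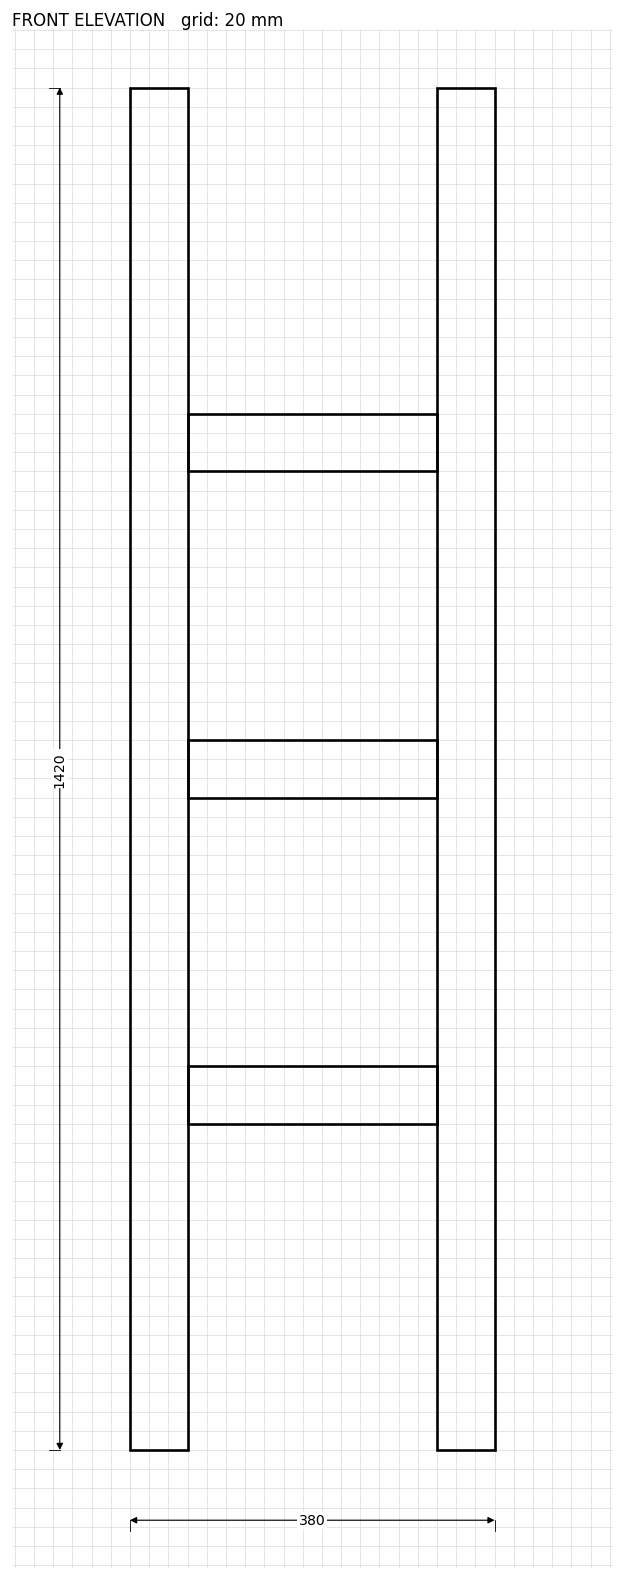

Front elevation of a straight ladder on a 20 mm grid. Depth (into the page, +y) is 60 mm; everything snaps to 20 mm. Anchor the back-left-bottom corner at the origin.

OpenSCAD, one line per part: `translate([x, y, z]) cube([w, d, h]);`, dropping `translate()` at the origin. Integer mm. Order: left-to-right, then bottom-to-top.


cube([60, 60, 1420]);
translate([60, 0, 340]) cube([260, 60, 60]);
translate([60, 0, 680]) cube([260, 60, 60]);
translate([60, 0, 1020]) cube([260, 60, 60]);
translate([320, 0, 0]) cube([60, 60, 1420]);
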